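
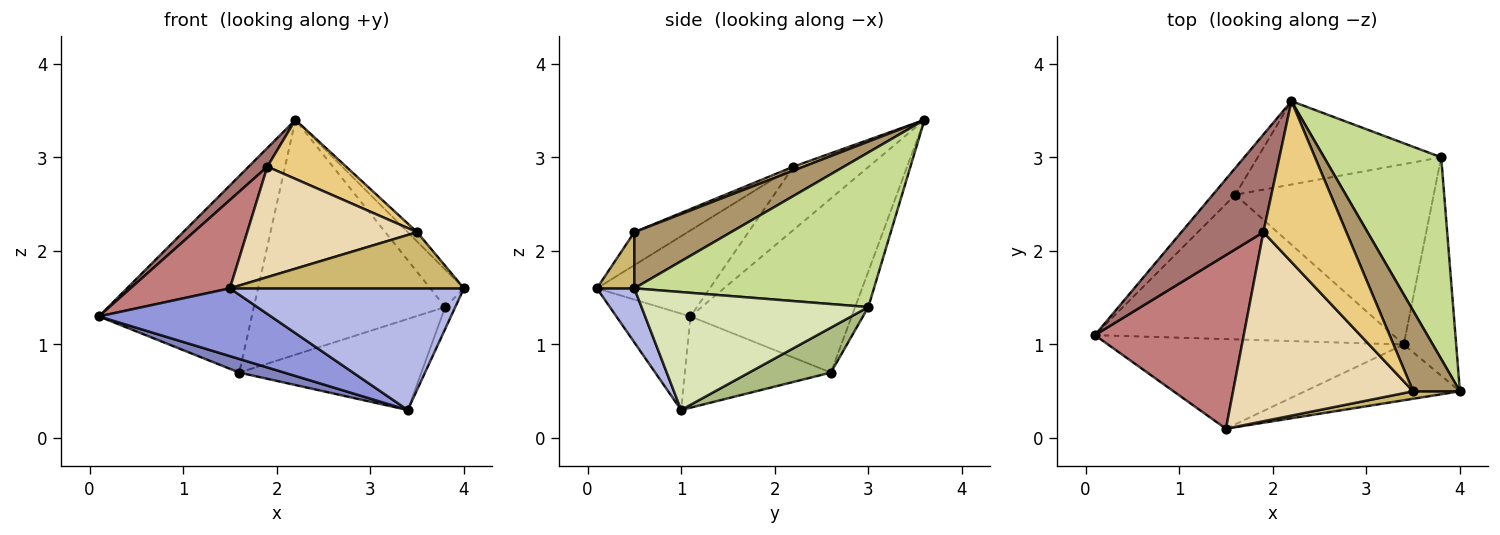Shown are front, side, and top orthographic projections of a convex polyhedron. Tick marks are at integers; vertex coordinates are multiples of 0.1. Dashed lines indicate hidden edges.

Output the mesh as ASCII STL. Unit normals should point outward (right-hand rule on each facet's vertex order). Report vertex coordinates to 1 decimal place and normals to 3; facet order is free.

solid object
 facet normal -0.722 0.685 -0.093
  outer loop
   vertex 1.6 2.6 0.7
   vertex 0.1 1.1 1.3
   vertex 2.2 3.6 3.4
  endloop
 endfacet
 facet normal -0.291 -0.090 -0.952
  outer loop
   vertex 1.6 2.6 0.7
   vertex 3.4 1.0 0.3
   vertex 0.1 1.1 1.3
  endloop
 endfacet
 facet normal -0.252 -0.584 -0.772
  outer loop
   vertex 1.5 0.1 1.6
   vertex 0.1 1.1 1.3
   vertex 3.4 1.0 0.3
  endloop
 endfacet
 facet normal 0.144 -0.900 -0.412
  outer loop
   vertex 1.5 0.1 1.6
   vertex 3.4 1.0 0.3
   vertex 4.0 0.5 1.6
  endloop
 endfacet
 facet normal -0.065 0.940 -0.334
  outer loop
   vertex 3.8 3.0 1.4
   vertex 1.6 2.6 0.7
   vertex 2.2 3.6 3.4
  endloop
 endfacet
 facet normal 0.198 0.442 -0.875
  outer loop
   vertex 3.8 3.0 1.4
   vertex 3.4 1.0 0.3
   vertex 1.6 2.6 0.7
  endloop
 endfacet
 facet normal 0.792 0.111 0.600
  outer loop
   vertex 3.8 3.0 1.4
   vertex 2.2 3.6 3.4
   vertex 4.0 0.5 1.6
  endloop
 endfacet
 facet normal 0.913 0.041 -0.406
  outer loop
   vertex 3.8 3.0 1.4
   vertex 4.0 0.5 1.6
   vertex 3.4 1.0 0.3
  endloop
 endfacet
 facet normal 0.766 0.074 0.638
  outer loop
   vertex 3.5 0.5 2.2
   vertex 4.0 0.5 1.6
   vertex 2.2 3.6 3.4
  endloop
 endfacet
 facet normal 0.157 -0.979 0.131
  outer loop
   vertex 3.5 0.5 2.2
   vertex 1.5 0.1 1.6
   vertex 4.0 0.5 1.6
  endloop
 endfacet
 facet normal 0.044 -0.344 0.938
  outer loop
   vertex 1.9 2.2 2.9
   vertex 3.5 0.5 2.2
   vertex 2.2 3.6 3.4
  endloop
 endfacet
 facet normal -0.156 -0.498 0.853
  outer loop
   vertex 1.9 2.2 2.9
   vertex 1.5 0.1 1.6
   vertex 3.5 0.5 2.2
  endloop
 endfacet
 facet normal -0.604 -0.150 0.783
  outer loop
   vertex 1.9 2.2 2.9
   vertex 2.2 3.6 3.4
   vertex 0.1 1.1 1.3
  endloop
 endfacet
 facet normal -0.458 -0.403 0.792
  outer loop
   vertex 1.9 2.2 2.9
   vertex 0.1 1.1 1.3
   vertex 1.5 0.1 1.6
  endloop
 endfacet
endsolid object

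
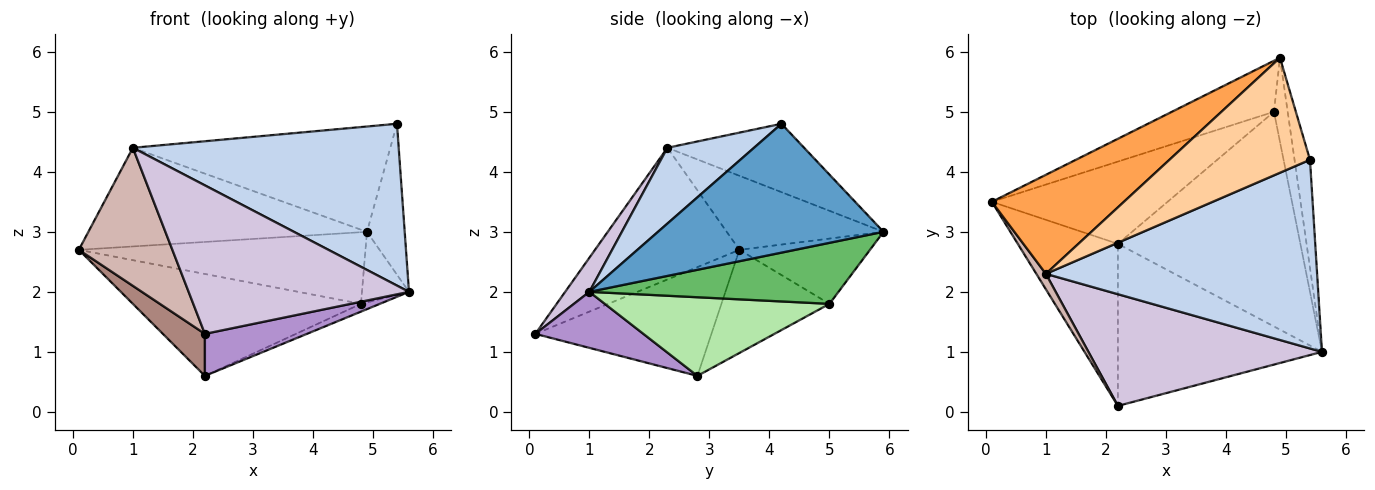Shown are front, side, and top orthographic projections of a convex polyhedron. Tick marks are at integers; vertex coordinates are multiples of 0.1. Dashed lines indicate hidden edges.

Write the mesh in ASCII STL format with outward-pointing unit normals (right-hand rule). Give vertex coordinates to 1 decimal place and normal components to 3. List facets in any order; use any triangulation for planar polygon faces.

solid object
 facet normal 0.979 0.164 -0.117
  outer loop
   vertex 5.4 4.2 4.8
   vertex 5.6 1.0 2.0
   vertex 4.9 5.9 3.0
  endloop
 endfacet
 facet normal 0.207 -0.637 0.743
  outer loop
   vertex 1.0 2.3 4.4
   vertex 5.6 1.0 2.0
   vertex 5.4 4.2 4.8
  endloop
 endfacet
 facet normal -0.369 0.656 0.658
  outer loop
   vertex 1.0 2.3 4.4
   vertex 4.9 5.9 3.0
   vertex 0.1 3.5 2.7
  endloop
 endfacet
 facet normal -0.338 0.636 0.694
  outer loop
   vertex 1.0 2.3 4.4
   vertex 5.4 4.2 4.8
   vertex 4.9 5.9 3.0
  endloop
 endfacet
 facet normal 0.959 0.181 -0.216
  outer loop
   vertex 4.8 5.0 1.8
   vertex 4.9 5.9 3.0
   vertex 5.6 1.0 2.0
  endloop
 endfacet
 facet normal 0.396 0.033 -0.918
  outer loop
   vertex 4.8 5.0 1.8
   vertex 5.6 1.0 2.0
   vertex 2.2 2.8 0.6
  endloop
 endfacet
 facet normal -0.348 0.764 -0.544
  outer loop
   vertex 4.8 5.0 1.8
   vertex 0.1 3.5 2.7
   vertex 4.9 5.9 3.0
  endloop
 endfacet
 facet normal -0.346 0.730 -0.589
  outer loop
   vertex 4.8 5.0 1.8
   vertex 2.2 2.8 0.6
   vertex 0.1 3.5 2.7
  endloop
 endfacet
 facet normal 0.257 -0.243 -0.936
  outer loop
   vertex 2.2 0.1 1.3
   vertex 2.2 2.8 0.6
   vertex 5.6 1.0 2.0
  endloop
 endfacet
 facet normal 0.087 -0.796 0.599
  outer loop
   vertex 2.2 0.1 1.3
   vertex 5.6 1.0 2.0
   vertex 1.0 2.3 4.4
  endloop
 endfacet
 facet normal -0.725 -0.173 -0.667
  outer loop
   vertex 2.2 0.1 1.3
   vertex 0.1 3.5 2.7
   vertex 2.2 2.8 0.6
  endloop
 endfacet
 facet normal -0.838 -0.542 0.061
  outer loop
   vertex 2.2 0.1 1.3
   vertex 1.0 2.3 4.4
   vertex 0.1 3.5 2.7
  endloop
 endfacet
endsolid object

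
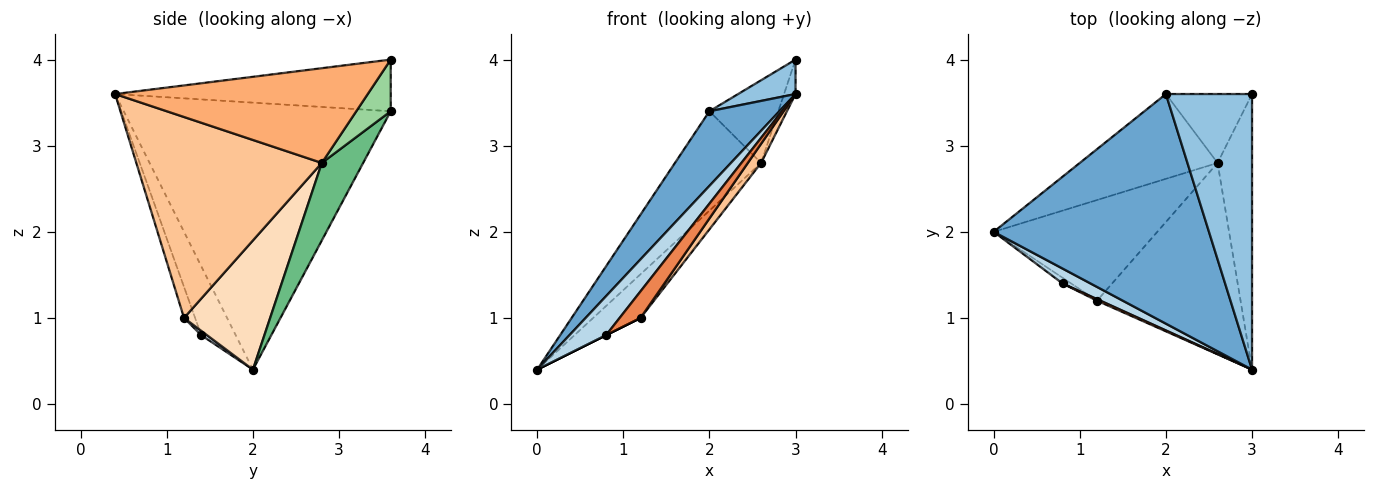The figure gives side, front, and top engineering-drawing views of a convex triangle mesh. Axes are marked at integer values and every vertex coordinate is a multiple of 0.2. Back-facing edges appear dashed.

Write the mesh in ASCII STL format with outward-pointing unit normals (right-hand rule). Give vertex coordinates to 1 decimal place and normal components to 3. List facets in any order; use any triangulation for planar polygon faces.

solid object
 facet normal -0.763 -0.200 0.615
  outer loop
   vertex 2.0 3.6 3.4
   vertex 0.0 2.0 0.4
   vertex 3.0 0.4 3.6
  endloop
 endfacet
 facet normal -0.512 -0.107 0.853
  outer loop
   vertex 2.0 3.6 3.4
   vertex 3.0 0.4 3.6
   vertex 3.0 3.6 4.0
  endloop
 endfacet
 facet normal -0.660 -0.702 0.268
  outer loop
   vertex 0.8 1.4 0.8
   vertex 3.0 0.4 3.6
   vertex 0.0 2.0 0.4
  endloop
 endfacet
 facet normal 0.447 0.000 -0.894
  outer loop
   vertex 0.8 1.4 0.8
   vertex 0.0 2.0 0.4
   vertex 1.2 1.2 1.0
  endloop
 endfacet
 facet normal -0.467 -0.883 0.052
  outer loop
   vertex 0.8 1.4 0.8
   vertex 1.2 1.2 1.0
   vertex 3.0 0.4 3.6
  endloop
 endfacet
 facet normal 0.939 0.043 -0.341
  outer loop
   vertex 2.6 2.8 2.8
   vertex 3.0 3.6 4.0
   vertex 3.0 0.4 3.6
  endloop
 endfacet
 facet normal 0.812 -0.058 -0.580
  outer loop
   vertex 2.6 2.8 2.8
   vertex 3.0 0.4 3.6
   vertex 1.2 1.2 1.0
  endloop
 endfacet
 facet normal 0.587 0.323 -0.743
  outer loop
   vertex 2.6 2.8 2.8
   vertex 1.2 1.2 1.0
   vertex 0.0 2.0 0.4
  endloop
 endfacet
 facet normal 0.343 0.715 -0.610
  outer loop
   vertex 2.6 2.8 2.8
   vertex 0.0 2.0 0.4
   vertex 2.0 3.6 3.4
  endloop
 endfacet
 facet normal 0.359 0.717 -0.598
  outer loop
   vertex 2.6 2.8 2.8
   vertex 2.0 3.6 3.4
   vertex 3.0 3.6 4.0
  endloop
 endfacet
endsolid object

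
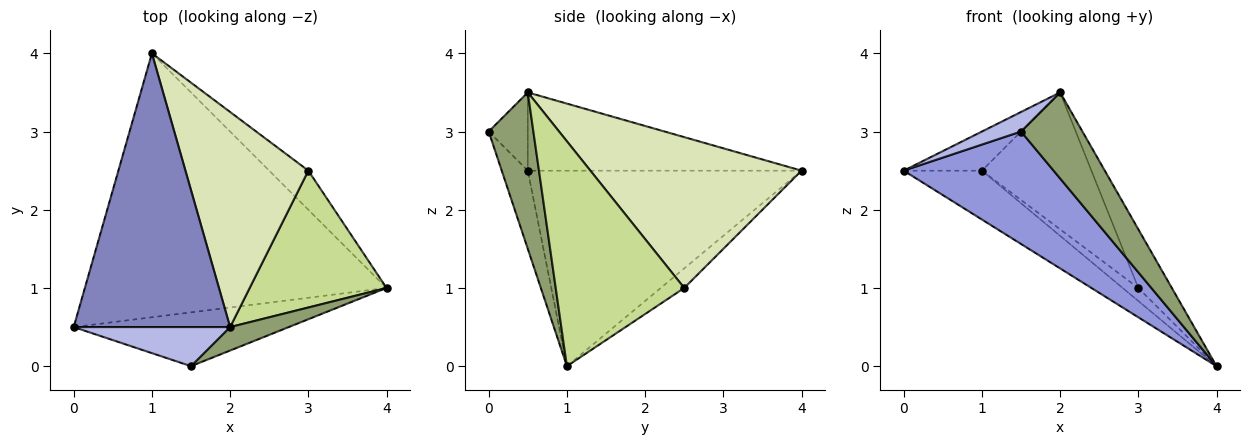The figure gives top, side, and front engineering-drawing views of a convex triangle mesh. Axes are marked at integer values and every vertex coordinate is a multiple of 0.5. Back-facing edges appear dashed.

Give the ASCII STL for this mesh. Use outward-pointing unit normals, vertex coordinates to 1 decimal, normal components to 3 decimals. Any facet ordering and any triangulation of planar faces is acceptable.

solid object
 facet normal -0.537 0.154 -0.829
  outer loop
   vertex 1.0 4.0 2.5
   vertex 4.0 1.0 0.0
   vertex 0.0 0.5 2.5
  endloop
 endfacet
 facet normal -0.444 0.127 0.887
  outer loop
   vertex 2.0 0.5 3.5
   vertex 1.0 4.0 2.5
   vertex 0.0 0.5 2.5
  endloop
 endfacet
 facet normal -0.155 -0.891 -0.426
  outer loop
   vertex 1.5 0.0 3.0
   vertex 0.0 0.5 2.5
   vertex 4.0 1.0 0.0
  endloop
 endfacet
 facet normal -0.408 -0.408 0.816
  outer loop
   vertex 1.5 0.0 3.0
   vertex 2.0 0.5 3.5
   vertex 0.0 0.5 2.5
  endloop
 endfacet
 facet normal 0.574 -0.790 0.215
  outer loop
   vertex 1.5 0.0 3.0
   vertex 4.0 1.0 0.0
   vertex 2.0 0.5 3.5
  endloop
 endfacet
 facet normal -0.429 0.286 -0.857
  outer loop
   vertex 3.0 2.5 1.0
   vertex 4.0 1.0 0.0
   vertex 1.0 4.0 2.5
  endloop
 endfacet
 facet normal 0.834 0.217 0.507
  outer loop
   vertex 3.0 2.5 1.0
   vertex 2.0 0.5 3.5
   vertex 4.0 1.0 0.0
  endloop
 endfacet
 facet normal 0.719 0.373 0.586
  outer loop
   vertex 3.0 2.5 1.0
   vertex 1.0 4.0 2.5
   vertex 2.0 0.5 3.5
  endloop
 endfacet
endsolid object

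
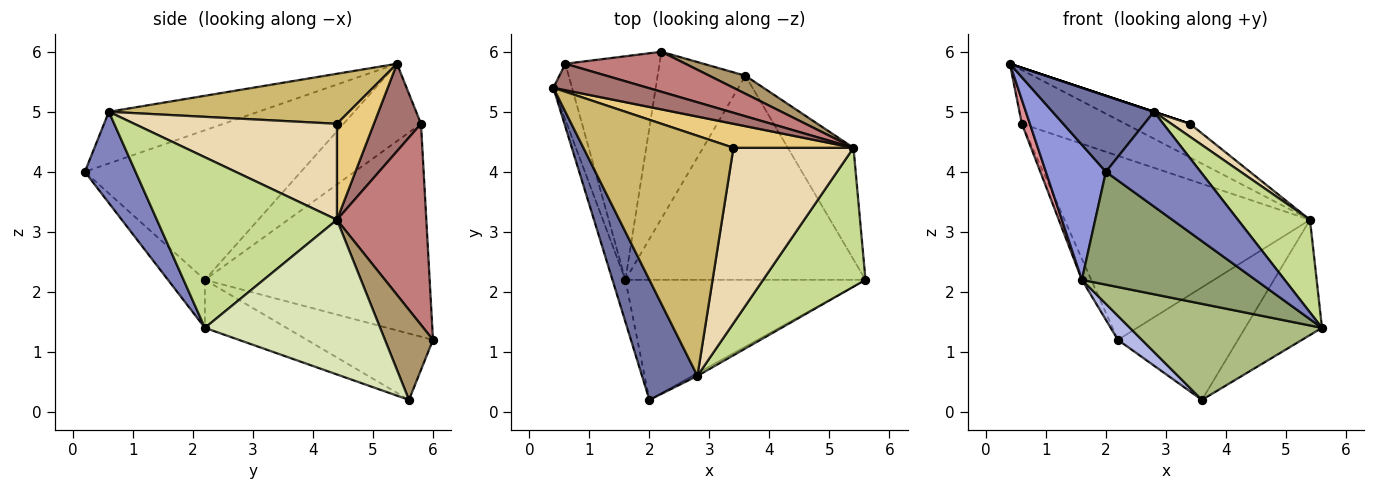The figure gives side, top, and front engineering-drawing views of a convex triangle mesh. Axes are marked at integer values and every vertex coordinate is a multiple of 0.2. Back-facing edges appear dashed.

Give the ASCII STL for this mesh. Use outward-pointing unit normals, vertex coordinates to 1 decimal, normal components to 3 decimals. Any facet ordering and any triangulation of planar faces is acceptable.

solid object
 facet normal -0.619 -0.420 0.663
  outer loop
   vertex 2.8 0.6 5.0
   vertex 0.4 5.4 5.8
   vertex 2.0 0.2 4.0
  endloop
 endfacet
 facet normal 0.472 -0.881 -0.025
  outer loop
   vertex 2.8 0.6 5.0
   vertex 2.0 0.2 4.0
   vertex 5.6 2.2 1.4
  endloop
 endfacet
 facet normal -0.960 -0.267 -0.083
  outer loop
   vertex 1.6 2.2 2.2
   vertex 2.0 0.2 4.0
   vertex 0.4 5.4 5.8
  endloop
 endfacet
 facet normal -0.599 -0.114 -0.793
  outer loop
   vertex 1.6 2.2 2.2
   vertex 2.2 6.0 1.2
   vertex 3.6 5.6 0.2
  endloop
 endfacet
 facet normal -0.144 -0.678 -0.721
  outer loop
   vertex 1.6 2.2 2.2
   vertex 5.6 2.2 1.4
   vertex 2.0 0.2 4.0
  endloop
 endfacet
 facet normal -0.178 -0.419 -0.890
  outer loop
   vertex 1.6 2.2 2.2
   vertex 3.6 5.6 0.2
   vertex 5.6 2.2 1.4
  endloop
 endfacet
 facet normal 0.811 -0.324 0.487
  outer loop
   vertex 5.4 4.4 3.2
   vertex 2.8 0.6 5.0
   vertex 5.6 2.2 1.4
  endloop
 endfacet
 facet normal 0.854 0.374 -0.362
  outer loop
   vertex 5.4 4.4 3.2
   vertex 5.6 2.2 1.4
   vertex 3.6 5.6 0.2
  endloop
 endfacet
 facet normal 0.367 0.918 0.147
  outer loop
   vertex 5.4 4.4 3.2
   vertex 3.6 5.6 0.2
   vertex 2.2 6.0 1.2
  endloop
 endfacet
 facet normal 0.316 0.000 0.949
  outer loop
   vertex 3.4 4.4 4.8
   vertex 0.4 5.4 5.8
   vertex 2.8 0.6 5.0
  endloop
 endfacet
 facet normal 0.422 0.738 0.527
  outer loop
   vertex 3.4 4.4 4.8
   vertex 5.4 4.4 3.2
   vertex 0.4 5.4 5.8
  endloop
 endfacet
 facet normal 0.624 -0.057 0.780
  outer loop
   vertex 3.4 4.4 4.8
   vertex 2.8 0.6 5.0
   vertex 5.4 4.4 3.2
  endloop
 endfacet
 facet normal 0.378 0.831 0.408
  outer loop
   vertex 0.6 5.8 4.8
   vertex 0.4 5.4 5.8
   vertex 5.4 4.4 3.2
  endloop
 endfacet
 facet normal 0.335 0.921 0.200
  outer loop
   vertex 0.6 5.8 4.8
   vertex 5.4 4.4 3.2
   vertex 2.2 6.0 1.2
  endloop
 endfacet
 facet normal -0.967 -0.100 -0.233
  outer loop
   vertex 0.6 5.8 4.8
   vertex 1.6 2.2 2.2
   vertex 0.4 5.4 5.8
  endloop
 endfacet
 facet normal -0.914 0.038 -0.404
  outer loop
   vertex 0.6 5.8 4.8
   vertex 2.2 6.0 1.2
   vertex 1.6 2.2 2.2
  endloop
 endfacet
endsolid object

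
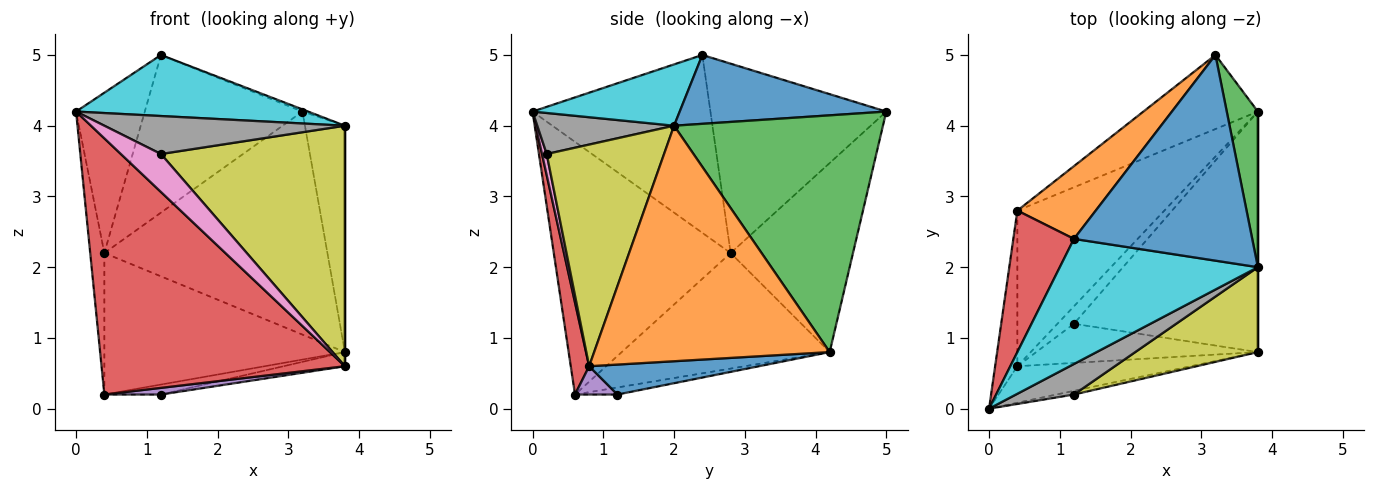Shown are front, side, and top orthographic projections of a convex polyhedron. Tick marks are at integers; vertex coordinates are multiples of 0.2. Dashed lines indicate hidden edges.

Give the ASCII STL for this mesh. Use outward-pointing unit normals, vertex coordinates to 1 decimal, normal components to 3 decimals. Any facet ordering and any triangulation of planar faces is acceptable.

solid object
 facet normal 0.161 0.058 -0.985
  outer loop
   vertex 3.8 4.2 0.8
   vertex 3.8 0.8 0.6
   vertex 1.2 1.2 0.2
  endloop
 endfacet
 facet normal 1.000 0.000 0.000
  outer loop
   vertex 3.8 2.0 4.0
   vertex 3.8 0.8 0.6
   vertex 3.8 4.2 0.8
  endloop
 endfacet
 facet normal 0.974 0.186 0.128
  outer loop
   vertex 3.8 2.0 4.0
   vertex 3.8 4.2 0.8
   vertex 3.2 5.0 4.2
  endloop
 endfacet
 facet normal 0.075 -0.987 -0.141
  outer loop
   vertex 0.4 0.6 0.2
   vertex 3.8 0.8 0.6
   vertex 0.0 0.0 4.2
  endloop
 endfacet
 facet normal 0.125 -0.166 -0.978
  outer loop
   vertex 0.4 0.6 0.2
   vertex 1.2 1.2 0.2
   vertex 3.8 0.8 0.6
  endloop
 endfacet
 facet normal -0.349 0.465 -0.814
  outer loop
   vertex 0.4 0.6 0.2
   vertex 3.8 4.2 0.8
   vertex 1.2 1.2 0.2
  endloop
 endfacet
 facet normal 0.116 -0.988 -0.097
  outer loop
   vertex 1.2 0.2 3.6
   vertex 0.0 0.0 4.2
   vertex 3.8 0.8 0.6
  endloop
 endfacet
 facet normal 0.405 -0.713 0.573
  outer loop
   vertex 1.2 0.2 3.6
   vertex 3.8 2.0 4.0
   vertex 0.0 0.0 4.2
  endloop
 endfacet
 facet normal 0.516 -0.808 0.285
  outer loop
   vertex 1.2 0.2 3.6
   vertex 3.8 0.8 0.6
   vertex 3.8 2.0 4.0
  endloop
 endfacet
 facet normal 0.268 -0.423 0.866
  outer loop
   vertex 1.2 2.4 5.0
   vertex 0.0 0.0 4.2
   vertex 3.8 2.0 4.0
  endloop
 endfacet
 facet normal 0.360 0.010 0.933
  outer loop
   vertex 1.2 2.4 5.0
   vertex 3.8 2.0 4.0
   vertex 3.2 5.0 4.2
  endloop
 endfacet
 facet normal -0.712 0.638 0.294
  outer loop
   vertex 0.4 2.8 2.2
   vertex 1.2 2.4 5.0
   vertex 3.2 5.0 4.2
  endloop
 endfacet
 facet normal -0.993 0.079 -0.087
  outer loop
   vertex 0.4 2.8 2.2
   vertex 0.4 0.6 0.2
   vertex 0.0 0.0 4.2
  endloop
 endfacet
 facet normal -0.889 0.343 0.303
  outer loop
   vertex 0.4 2.8 2.2
   vertex 0.0 0.0 4.2
   vertex 1.2 2.4 5.0
  endloop
 endfacet
 facet normal -0.462 0.842 -0.280
  outer loop
   vertex 0.4 2.8 2.2
   vertex 3.2 5.0 4.2
   vertex 3.8 4.2 0.8
  endloop
 endfacet
 facet normal -0.503 0.581 -0.640
  outer loop
   vertex 0.4 2.8 2.2
   vertex 3.8 4.2 0.8
   vertex 0.4 0.6 0.2
  endloop
 endfacet
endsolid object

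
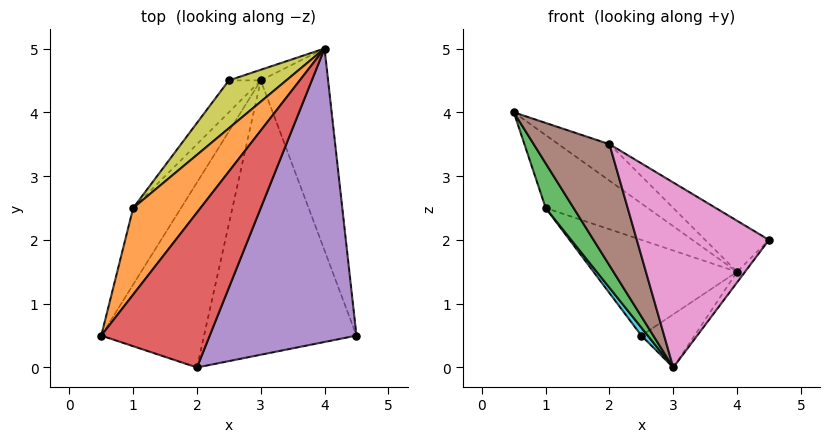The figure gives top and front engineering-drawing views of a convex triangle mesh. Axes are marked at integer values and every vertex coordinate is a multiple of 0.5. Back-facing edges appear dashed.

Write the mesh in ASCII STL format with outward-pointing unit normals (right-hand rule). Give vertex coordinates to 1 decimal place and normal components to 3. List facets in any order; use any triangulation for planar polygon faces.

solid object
 facet normal 0.827 0.030 -0.561
  outer loop
   vertex 3.0 4.5 0.0
   vertex 4.0 5.0 1.5
   vertex 4.5 0.5 2.0
  endloop
 endfacet
 facet normal -0.271 0.620 0.736
  outer loop
   vertex 1.0 2.5 2.5
   vertex 0.5 0.5 4.0
   vertex 4.0 5.0 1.5
  endloop
 endfacet
 facet normal -0.499 -0.437 -0.749
  outer loop
   vertex 1.0 2.5 2.5
   vertex 3.0 4.5 0.0
   vertex 0.5 0.5 4.0
  endloop
 endfacet
 facet normal 0.372 0.213 0.904
  outer loop
   vertex 2.0 0.0 3.5
   vertex 4.0 5.0 1.5
   vertex 0.5 0.5 4.0
  endloop
 endfacet
 facet normal 0.487 0.150 0.861
  outer loop
   vertex 2.0 0.0 3.5
   vertex 4.5 0.5 2.0
   vertex 4.0 5.0 1.5
  endloop
 endfacet
 facet normal -0.419 -0.498 -0.759
  outer loop
   vertex 2.0 0.0 3.5
   vertex 0.5 0.5 4.0
   vertex 3.0 4.5 0.0
  endloop
 endfacet
 facet normal -0.360 -0.522 -0.774
  outer loop
   vertex 2.0 0.0 3.5
   vertex 3.0 4.5 0.0
   vertex 4.5 0.5 2.0
  endloop
 endfacet
 facet normal -0.192 0.962 -0.192
  outer loop
   vertex 2.5 4.5 0.5
   vertex 4.0 5.0 1.5
   vertex 3.0 4.5 0.0
  endloop
 endfacet
 facet normal -0.512 0.768 0.384
  outer loop
   vertex 2.5 4.5 0.5
   vertex 1.0 2.5 2.5
   vertex 4.0 5.0 1.5
  endloop
 endfacet
 facet normal -0.696 -0.174 -0.696
  outer loop
   vertex 2.5 4.5 0.5
   vertex 3.0 4.5 0.0
   vertex 1.0 2.5 2.5
  endloop
 endfacet
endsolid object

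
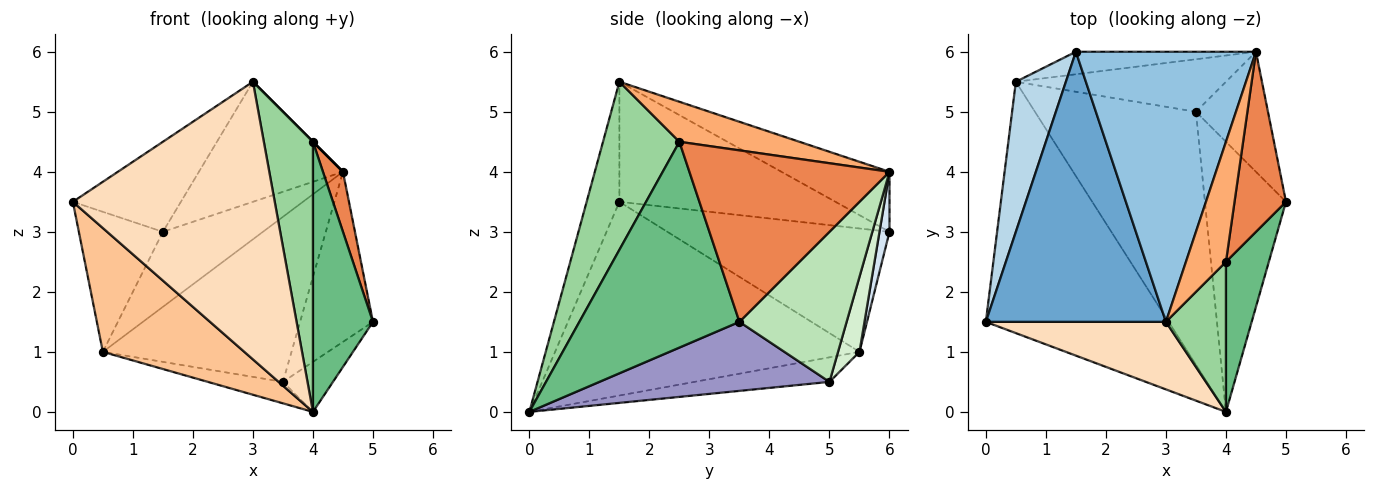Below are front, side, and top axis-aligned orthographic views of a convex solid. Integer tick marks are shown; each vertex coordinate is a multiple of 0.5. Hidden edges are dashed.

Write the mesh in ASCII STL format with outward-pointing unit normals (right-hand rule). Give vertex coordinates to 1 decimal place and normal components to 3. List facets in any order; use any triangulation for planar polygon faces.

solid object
 facet normal -0.535 0.267 0.802
  outer loop
   vertex 3.0 1.5 5.5
   vertex 1.5 6.0 3.0
   vertex 0.0 1.5 3.5
  endloop
 endfacet
 facet normal -0.291 0.389 0.874
  outer loop
   vertex 4.5 6.0 4.0
   vertex 1.5 6.0 3.0
   vertex 3.0 1.5 5.5
  endloop
 endfacet
 facet normal -0.875 0.331 0.355
  outer loop
   vertex 0.5 5.5 1.0
   vertex 0.0 1.5 3.5
   vertex 1.5 6.0 3.0
  endloop
 endfacet
 facet normal 0.095 0.953 -0.286
  outer loop
   vertex 0.5 5.5 1.0
   vertex 1.5 6.0 3.0
   vertex 4.5 6.0 4.0
  endloop
 endfacet
 facet normal 0.953 -0.095 0.286
  outer loop
   vertex 4.0 2.5 4.5
   vertex 5.0 3.5 1.5
   vertex 4.5 6.0 4.0
  endloop
 endfacet
 facet normal 0.707 0.000 0.707
  outer loop
   vertex 4.0 2.5 4.5
   vertex 4.5 6.0 4.0
   vertex 3.0 1.5 5.5
  endloop
 endfacet
 facet normal -0.689 -0.320 -0.650
  outer loop
   vertex 4.0 0.0 0.0
   vertex 0.0 1.5 3.5
   vertex 0.5 5.5 1.0
  endloop
 endfacet
 facet normal -0.156 -0.960 0.233
  outer loop
   vertex 4.0 0.0 0.0
   vertex 3.0 1.5 5.5
   vertex 0.0 1.5 3.5
  endloop
 endfacet
 facet normal 0.919 -0.345 0.191
  outer loop
   vertex 4.0 0.0 0.0
   vertex 5.0 3.5 1.5
   vertex 4.0 2.5 4.5
  endloop
 endfacet
 facet normal 0.806 -0.518 0.288
  outer loop
   vertex 4.0 0.0 0.0
   vertex 4.0 2.5 4.5
   vertex 3.0 1.5 5.5
  endloop
 endfacet
 facet normal 0.769 0.523 -0.369
  outer loop
   vertex 3.5 5.0 0.5
   vertex 4.5 6.0 4.0
   vertex 5.0 3.5 1.5
  endloop
 endfacet
 facet normal 0.108 0.947 -0.301
  outer loop
   vertex 3.5 5.0 0.5
   vertex 0.5 5.5 1.0
   vertex 4.5 6.0 4.0
  endloop
 endfacet
 facet normal 0.642 0.140 -0.754
  outer loop
   vertex 3.5 5.0 0.5
   vertex 5.0 3.5 1.5
   vertex 4.0 0.0 0.0
  endloop
 endfacet
 facet normal -0.150 0.083 -0.985
  outer loop
   vertex 3.5 5.0 0.5
   vertex 4.0 0.0 0.0
   vertex 0.5 5.5 1.0
  endloop
 endfacet
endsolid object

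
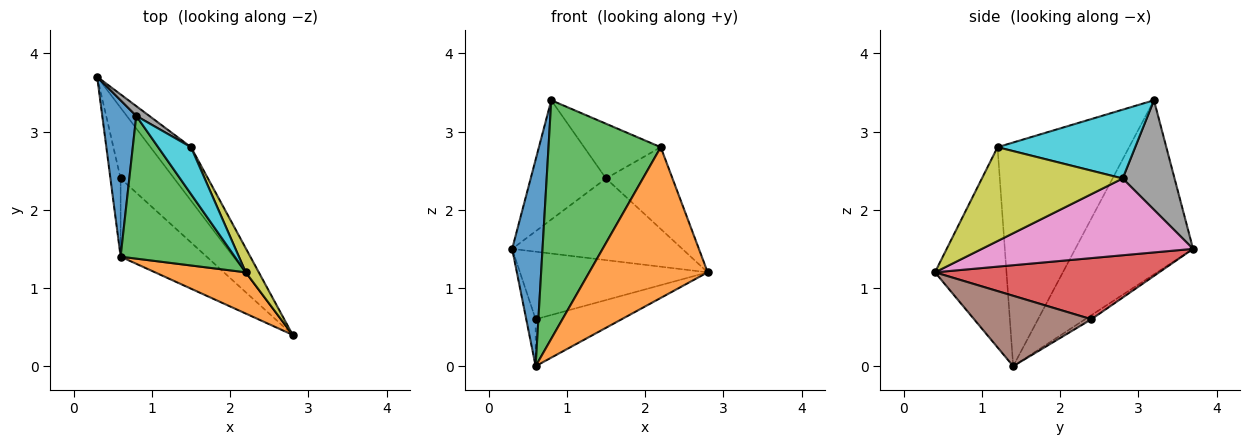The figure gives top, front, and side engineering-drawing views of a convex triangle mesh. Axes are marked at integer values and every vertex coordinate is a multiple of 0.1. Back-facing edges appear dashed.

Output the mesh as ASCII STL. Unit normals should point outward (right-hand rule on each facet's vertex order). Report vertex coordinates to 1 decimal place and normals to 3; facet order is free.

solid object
 facet normal -0.951 -0.245 0.186
  outer loop
   vertex 0.8 3.2 3.4
   vertex 0.3 3.7 1.5
   vertex 0.6 1.4 0.0
  endloop
 endfacet
 facet normal -0.503 -0.834 0.228
  outer loop
   vertex 2.2 1.2 2.8
   vertex 0.6 1.4 0.0
   vertex 2.8 0.4 1.2
  endloop
 endfacet
 facet normal -0.709 -0.605 0.362
  outer loop
   vertex 2.2 1.2 2.8
   vertex 0.8 3.2 3.4
   vertex 0.6 1.4 0.0
  endloop
 endfacet
 facet normal 0.637 0.533 -0.558
  outer loop
   vertex 0.6 2.4 0.6
   vertex 0.3 3.7 1.5
   vertex 2.8 0.4 1.2
  endloop
 endfacet
 facet normal -0.324 0.487 -0.811
  outer loop
   vertex 0.6 2.4 0.6
   vertex 0.6 1.4 0.0
   vertex 0.3 3.7 1.5
  endloop
 endfacet
 facet normal 0.574 0.421 -0.702
  outer loop
   vertex 0.6 2.4 0.6
   vertex 2.8 0.4 1.2
   vertex 0.6 1.4 0.0
  endloop
 endfacet
 facet normal 0.720 0.580 -0.380
  outer loop
   vertex 1.5 2.8 2.4
   vertex 2.8 0.4 1.2
   vertex 0.3 3.7 1.5
  endloop
 endfacet
 facet normal 0.566 0.822 0.067
  outer loop
   vertex 1.5 2.8 2.4
   vertex 0.3 3.7 1.5
   vertex 0.8 3.2 3.4
  endloop
 endfacet
 facet normal 0.897 0.424 0.125
  outer loop
   vertex 1.5 2.8 2.4
   vertex 2.2 1.2 2.8
   vertex 2.8 0.4 1.2
  endloop
 endfacet
 facet normal 0.806 0.449 0.385
  outer loop
   vertex 1.5 2.8 2.4
   vertex 0.8 3.2 3.4
   vertex 2.2 1.2 2.8
  endloop
 endfacet
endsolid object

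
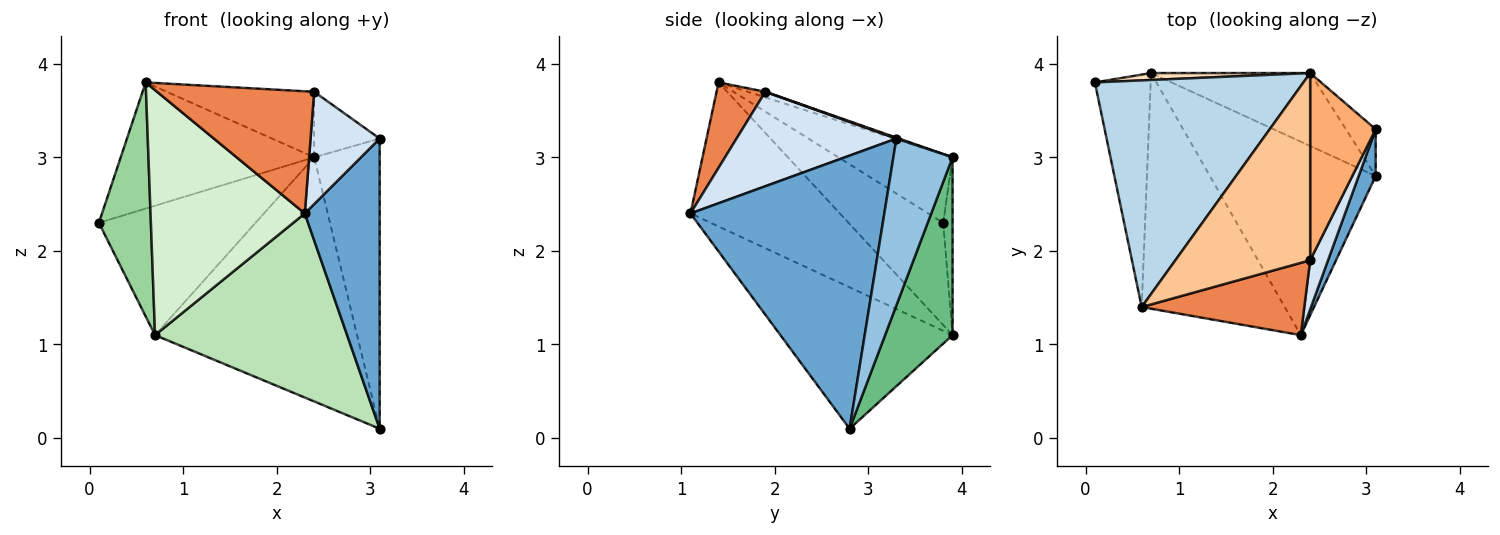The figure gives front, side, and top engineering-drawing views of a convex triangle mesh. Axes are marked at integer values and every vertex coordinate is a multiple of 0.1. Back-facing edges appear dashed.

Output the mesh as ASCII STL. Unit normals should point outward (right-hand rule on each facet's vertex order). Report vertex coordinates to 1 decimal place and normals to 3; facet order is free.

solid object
 facet normal 0.931 -0.360 0.058
  outer loop
   vertex 3.1 2.8 0.1
   vertex 3.1 3.3 3.2
   vertex 2.3 1.1 2.4
  endloop
 endfacet
 facet normal 0.666 0.737 -0.119
  outer loop
   vertex 2.4 3.9 3.0
   vertex 3.1 3.3 3.2
   vertex 3.1 2.8 0.1
  endloop
 endfacet
 facet normal -0.276 0.467 0.840
  outer loop
   vertex 2.4 3.9 3.0
   vertex 0.1 3.8 2.3
   vertex 0.6 1.4 3.8
  endloop
 endfacet
 facet normal 0.904 -0.391 0.171
  outer loop
   vertex 2.4 1.9 3.7
   vertex 2.3 1.1 2.4
   vertex 3.1 3.3 3.2
  endloop
 endfacet
 facet normal 0.258 -0.832 0.492
  outer loop
   vertex 2.4 1.9 3.7
   vertex 0.6 1.4 3.8
   vertex 2.3 1.1 2.4
  endloop
 endfacet
 facet normal 0.013 0.330 0.944
  outer loop
   vertex 2.4 1.9 3.7
   vertex 3.1 3.3 3.2
   vertex 2.4 3.9 3.0
  endloop
 endfacet
 facet normal -0.039 0.330 0.943
  outer loop
   vertex 2.4 1.9 3.7
   vertex 2.4 3.9 3.0
   vertex 0.6 1.4 3.8
  endloop
 endfacet
 facet normal -0.060 0.997 0.053
  outer loop
   vertex 0.7 3.9 1.1
   vertex 0.1 3.8 2.3
   vertex 2.4 3.9 3.0
  endloop
 endfacet
 facet normal 0.305 0.913 -0.273
  outer loop
   vertex 0.7 3.9 1.1
   vertex 2.4 3.9 3.0
   vertex 3.1 2.8 0.1
  endloop
 endfacet
 facet normal -0.791 -0.434 -0.432
  outer loop
   vertex 0.7 3.9 1.1
   vertex 0.6 1.4 3.8
   vertex 0.1 3.8 2.3
  endloop
 endfacet
 facet normal -0.526 -0.586 -0.616
  outer loop
   vertex 0.7 3.9 1.1
   vertex 3.1 2.8 0.1
   vertex 2.3 1.1 2.4
  endloop
 endfacet
 facet normal -0.572 -0.591 -0.568
  outer loop
   vertex 0.7 3.9 1.1
   vertex 2.3 1.1 2.4
   vertex 0.6 1.4 3.8
  endloop
 endfacet
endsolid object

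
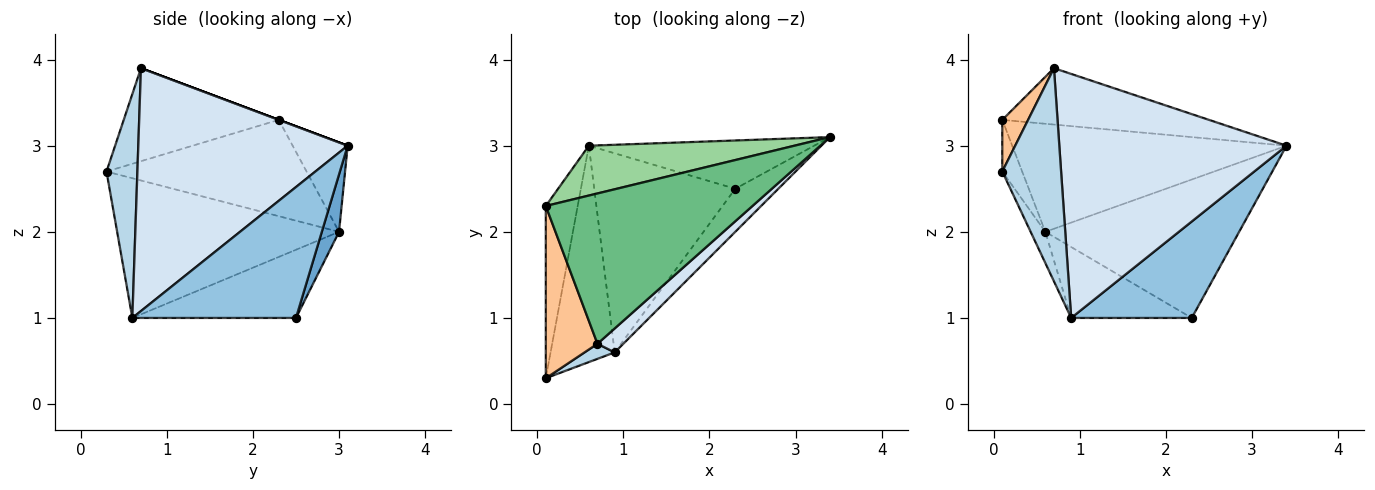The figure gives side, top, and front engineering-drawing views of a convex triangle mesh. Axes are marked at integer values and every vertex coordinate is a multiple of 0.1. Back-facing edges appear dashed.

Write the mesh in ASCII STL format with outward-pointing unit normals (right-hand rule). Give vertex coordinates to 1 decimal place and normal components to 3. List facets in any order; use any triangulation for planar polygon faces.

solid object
 facet normal 0.084 0.941 -0.328
  outer loop
   vertex 0.6 3.0 2.0
   vertex 3.4 3.1 3.0
   vertex 2.3 2.5 1.0
  endloop
 endfacet
 facet normal 0.778 -0.573 -0.256
  outer loop
   vertex 0.9 0.6 1.0
   vertex 2.3 2.5 1.0
   vertex 3.4 3.1 3.0
  endloop
 endfacet
 facet normal 0.464 -0.884 0.062
  outer loop
   vertex 0.9 0.6 1.0
   vertex 0.7 0.7 3.9
   vertex 0.1 0.3 2.7
  endloop
 endfacet
 facet normal 0.676 -0.733 0.072
  outer loop
   vertex 0.9 0.6 1.0
   vertex 3.4 3.1 3.0
   vertex 0.7 0.7 3.9
  endloop
 endfacet
 facet normal -0.907 0.060 -0.416
  outer loop
   vertex 0.9 0.6 1.0
   vertex 0.1 0.3 2.7
   vertex 0.6 3.0 2.0
  endloop
 endfacet
 facet normal -0.414 0.305 -0.857
  outer loop
   vertex 0.9 0.6 1.0
   vertex 0.6 3.0 2.0
   vertex 2.3 2.5 1.0
  endloop
 endfacet
 facet normal -0.865 -0.144 0.481
  outer loop
   vertex 0.1 2.3 3.3
   vertex 0.1 0.3 2.7
   vertex 0.7 0.7 3.9
  endloop
 endfacet
 facet normal -0.945 0.094 -0.313
  outer loop
   vertex 0.1 2.3 3.3
   vertex 0.6 3.0 2.0
   vertex 0.1 0.3 2.7
  endloop
 endfacet
 facet normal 0.000 0.351 0.936
  outer loop
   vertex 0.1 2.3 3.3
   vertex 0.7 0.7 3.9
   vertex 3.4 3.1 3.0
  endloop
 endfacet
 facet normal -0.179 0.893 0.412
  outer loop
   vertex 0.1 2.3 3.3
   vertex 3.4 3.1 3.0
   vertex 0.6 3.0 2.0
  endloop
 endfacet
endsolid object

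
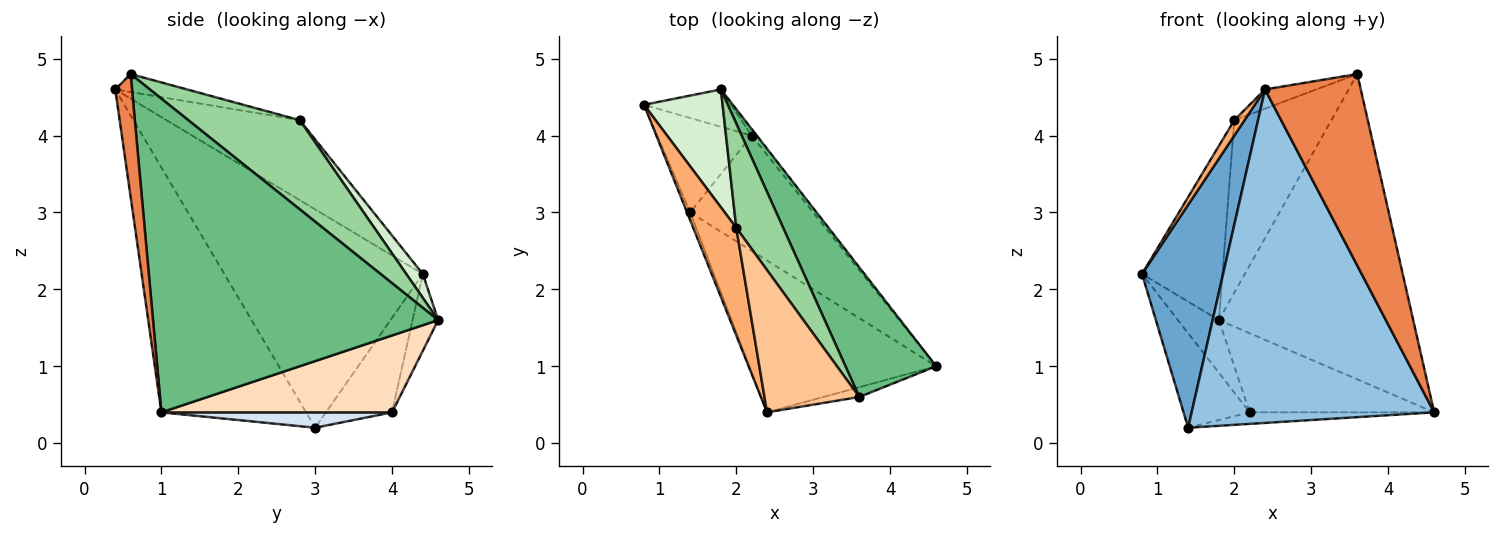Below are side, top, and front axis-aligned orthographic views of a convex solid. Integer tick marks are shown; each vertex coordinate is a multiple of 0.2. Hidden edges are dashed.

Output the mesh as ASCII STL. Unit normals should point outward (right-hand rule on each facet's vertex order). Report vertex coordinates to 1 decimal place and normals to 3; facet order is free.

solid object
 facet normal -0.926 -0.378 -0.013
  outer loop
   vertex 1.4 3.0 0.2
   vertex 2.4 0.4 4.6
   vertex 0.8 4.4 2.2
  endloop
 endfacet
 facet normal -0.477 -0.800 -0.364
  outer loop
   vertex 1.4 3.0 0.2
   vertex 4.6 1.0 0.4
   vertex 2.4 0.4 4.6
  endloop
 endfacet
 facet normal -0.577 0.577 -0.577
  outer loop
   vertex 2.2 4.0 0.4
   vertex 1.4 3.0 0.2
   vertex 0.8 4.4 2.2
  endloop
 endfacet
 facet normal 0.123 0.099 -0.987
  outer loop
   vertex 2.2 4.0 0.4
   vertex 4.6 1.0 0.4
   vertex 1.4 3.0 0.2
  endloop
 endfacet
 facet normal 0.172 -0.984 -0.050
  outer loop
   vertex 3.6 0.6 4.8
   vertex 2.4 0.4 4.6
   vertex 4.6 1.0 0.4
  endloop
 endfacet
 facet normal -0.878 -0.068 0.473
  outer loop
   vertex 2.0 2.8 4.2
   vertex 0.8 4.4 2.2
   vertex 2.4 0.4 4.6
  endloop
 endfacet
 facet normal -0.184 0.132 0.974
  outer loop
   vertex 2.0 2.8 4.2
   vertex 2.4 0.4 4.6
   vertex 3.6 0.6 4.8
  endloop
 endfacet
 facet normal 0.780 0.624 -0.052
  outer loop
   vertex 1.8 4.6 1.6
   vertex 4.6 1.0 0.4
   vertex 2.2 4.0 0.4
  endloop
 endfacet
 facet normal 0.804 0.548 0.232
  outer loop
   vertex 1.8 4.6 1.6
   vertex 3.6 0.6 4.8
   vertex 4.6 1.0 0.4
  endloop
 endfacet
 facet normal 0.701 0.610 0.369
  outer loop
   vertex 1.8 4.6 1.6
   vertex 2.0 2.8 4.2
   vertex 3.6 0.6 4.8
  endloop
 endfacet
 facet normal -0.454 0.727 -0.515
  outer loop
   vertex 1.8 4.6 1.6
   vertex 2.2 4.0 0.4
   vertex 0.8 4.4 2.2
  endloop
 endfacet
 facet normal 0.168 0.816 0.552
  outer loop
   vertex 1.8 4.6 1.6
   vertex 0.8 4.4 2.2
   vertex 2.0 2.8 4.2
  endloop
 endfacet
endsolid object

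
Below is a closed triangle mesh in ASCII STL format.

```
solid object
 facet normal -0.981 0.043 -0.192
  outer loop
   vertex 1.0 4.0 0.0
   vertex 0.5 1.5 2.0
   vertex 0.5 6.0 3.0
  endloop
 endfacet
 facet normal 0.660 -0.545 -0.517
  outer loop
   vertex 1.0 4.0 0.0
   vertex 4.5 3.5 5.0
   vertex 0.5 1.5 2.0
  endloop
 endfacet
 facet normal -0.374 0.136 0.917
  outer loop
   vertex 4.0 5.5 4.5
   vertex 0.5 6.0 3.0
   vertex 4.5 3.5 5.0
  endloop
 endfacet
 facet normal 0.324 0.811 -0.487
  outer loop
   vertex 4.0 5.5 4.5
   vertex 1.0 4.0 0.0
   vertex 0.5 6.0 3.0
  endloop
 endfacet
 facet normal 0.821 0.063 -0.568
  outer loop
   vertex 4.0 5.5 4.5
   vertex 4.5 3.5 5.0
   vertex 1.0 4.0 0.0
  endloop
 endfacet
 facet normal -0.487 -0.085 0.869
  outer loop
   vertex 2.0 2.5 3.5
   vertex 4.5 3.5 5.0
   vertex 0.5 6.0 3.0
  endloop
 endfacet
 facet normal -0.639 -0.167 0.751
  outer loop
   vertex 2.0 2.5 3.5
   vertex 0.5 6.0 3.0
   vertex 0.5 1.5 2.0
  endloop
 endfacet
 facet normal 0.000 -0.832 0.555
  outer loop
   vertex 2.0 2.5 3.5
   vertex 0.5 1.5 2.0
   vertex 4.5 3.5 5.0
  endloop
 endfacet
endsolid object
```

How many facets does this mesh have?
8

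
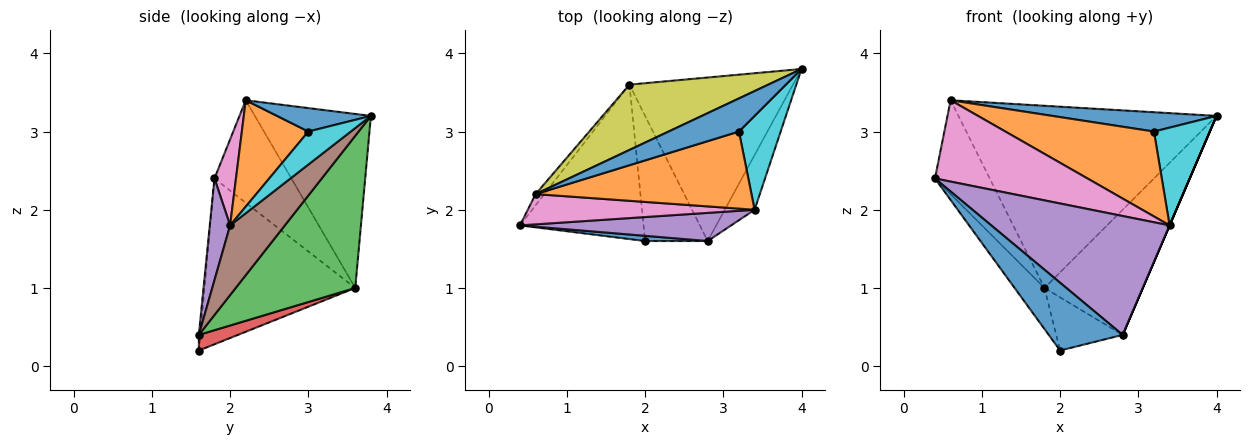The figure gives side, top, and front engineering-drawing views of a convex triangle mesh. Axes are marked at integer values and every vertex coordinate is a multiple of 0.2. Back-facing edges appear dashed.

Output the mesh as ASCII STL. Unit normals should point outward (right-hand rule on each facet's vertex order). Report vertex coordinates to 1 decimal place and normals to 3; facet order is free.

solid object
 facet normal -0.019 -0.997 0.077
  outer loop
   vertex 2.0 1.6 0.2
   vertex 2.8 1.6 0.4
   vertex 0.4 1.8 2.4
  endloop
 endfacet
 facet normal -0.792 0.157 -0.590
  outer loop
   vertex 1.8 3.6 1.0
   vertex 2.0 1.6 0.2
   vertex 0.4 1.8 2.4
  endloop
 endfacet
 facet normal 0.594 0.489 -0.639
  outer loop
   vertex 1.8 3.6 1.0
   vertex 4.0 3.8 3.2
   vertex 2.8 1.6 0.4
  endloop
 endfacet
 facet normal 0.224 0.381 -0.897
  outer loop
   vertex 1.8 3.6 1.0
   vertex 2.8 1.6 0.4
   vertex 2.0 1.6 0.2
  endloop
 endfacet
 facet normal 0.110 -0.967 0.229
  outer loop
   vertex 3.4 2.0 1.8
   vertex 0.4 1.8 2.4
   vertex 2.8 1.6 0.4
  endloop
 endfacet
 facet normal 0.919 0.000 -0.394
  outer loop
   vertex 3.4 2.0 1.8
   vertex 2.8 1.6 0.4
   vertex 4.0 3.8 3.2
  endloop
 endfacet
 facet normal 0.131 -0.929 0.345
  outer loop
   vertex 0.6 2.2 3.4
   vertex 0.4 1.8 2.4
   vertex 3.4 2.0 1.8
  endloop
 endfacet
 facet normal -0.813 0.579 -0.069
  outer loop
   vertex 0.6 2.2 3.4
   vertex 1.8 3.6 1.0
   vertex 0.4 1.8 2.4
  endloop
 endfacet
 facet normal -0.390 0.867 0.311
  outer loop
   vertex 0.6 2.2 3.4
   vertex 4.0 3.8 3.2
   vertex 1.8 3.6 1.0
  endloop
 endfacet
 facet normal 0.481 -0.633 0.607
  outer loop
   vertex 3.2 3.0 3.0
   vertex 3.4 2.0 1.8
   vertex 4.0 3.8 3.2
  endloop
 endfacet
 facet normal 0.277 -0.484 0.830
  outer loop
   vertex 3.2 3.0 3.0
   vertex 4.0 3.8 3.2
   vertex 0.6 2.2 3.4
  endloop
 endfacet
 facet normal 0.314 -0.703 0.638
  outer loop
   vertex 3.2 3.0 3.0
   vertex 0.6 2.2 3.4
   vertex 3.4 2.0 1.8
  endloop
 endfacet
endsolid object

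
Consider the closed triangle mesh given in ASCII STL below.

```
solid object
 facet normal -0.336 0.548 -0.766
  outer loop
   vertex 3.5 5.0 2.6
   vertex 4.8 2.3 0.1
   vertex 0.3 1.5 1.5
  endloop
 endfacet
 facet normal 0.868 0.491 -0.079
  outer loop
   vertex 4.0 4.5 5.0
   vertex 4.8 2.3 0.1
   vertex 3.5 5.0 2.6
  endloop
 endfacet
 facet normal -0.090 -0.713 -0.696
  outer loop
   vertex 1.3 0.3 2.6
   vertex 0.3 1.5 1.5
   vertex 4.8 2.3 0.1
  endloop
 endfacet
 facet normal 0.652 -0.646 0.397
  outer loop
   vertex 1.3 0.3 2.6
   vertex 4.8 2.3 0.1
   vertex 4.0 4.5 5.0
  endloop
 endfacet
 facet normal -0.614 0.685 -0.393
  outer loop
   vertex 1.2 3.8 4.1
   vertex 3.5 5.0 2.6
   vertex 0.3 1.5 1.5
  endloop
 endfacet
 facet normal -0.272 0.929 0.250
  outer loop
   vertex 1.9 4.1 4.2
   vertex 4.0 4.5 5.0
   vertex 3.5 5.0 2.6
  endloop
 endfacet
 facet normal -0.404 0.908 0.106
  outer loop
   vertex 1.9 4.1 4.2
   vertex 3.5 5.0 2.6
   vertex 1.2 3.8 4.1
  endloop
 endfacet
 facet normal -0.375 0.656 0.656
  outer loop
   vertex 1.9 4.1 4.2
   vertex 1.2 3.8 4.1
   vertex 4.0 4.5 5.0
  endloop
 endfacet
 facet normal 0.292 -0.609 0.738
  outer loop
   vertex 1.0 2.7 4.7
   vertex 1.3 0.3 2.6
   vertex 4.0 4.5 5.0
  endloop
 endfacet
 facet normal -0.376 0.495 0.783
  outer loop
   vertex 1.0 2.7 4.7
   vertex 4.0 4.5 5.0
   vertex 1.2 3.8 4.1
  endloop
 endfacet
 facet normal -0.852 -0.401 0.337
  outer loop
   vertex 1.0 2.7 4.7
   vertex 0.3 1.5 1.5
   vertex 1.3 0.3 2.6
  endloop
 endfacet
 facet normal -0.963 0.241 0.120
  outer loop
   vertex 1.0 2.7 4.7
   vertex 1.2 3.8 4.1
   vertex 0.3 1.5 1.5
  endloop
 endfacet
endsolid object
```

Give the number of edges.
18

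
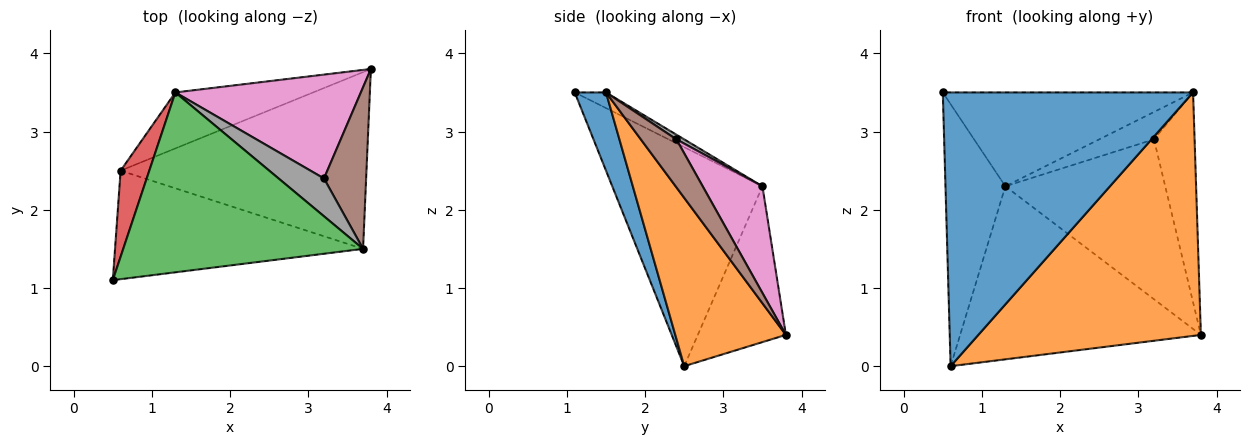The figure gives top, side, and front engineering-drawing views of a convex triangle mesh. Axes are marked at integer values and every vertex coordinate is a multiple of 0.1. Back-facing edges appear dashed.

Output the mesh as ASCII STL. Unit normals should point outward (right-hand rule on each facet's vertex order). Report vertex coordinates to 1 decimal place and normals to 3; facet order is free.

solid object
 facet normal 0.115 -0.923 -0.366
  outer loop
   vertex 0.6 2.5 0.0
   vertex 3.7 1.5 3.5
   vertex 0.5 1.1 3.5
  endloop
 endfacet
 facet normal 0.373 -0.751 -0.545
  outer loop
   vertex 0.6 2.5 0.0
   vertex 3.8 3.8 0.4
   vertex 3.7 1.5 3.5
  endloop
 endfacet
 facet normal -0.058 0.462 0.885
  outer loop
   vertex 1.3 3.5 2.3
   vertex 0.5 1.1 3.5
   vertex 3.7 1.5 3.5
  endloop
 endfacet
 facet normal -0.922 0.368 0.121
  outer loop
   vertex 1.3 3.5 2.3
   vertex 0.6 2.5 0.0
   vertex 0.5 1.1 3.5
  endloop
 endfacet
 facet normal -0.329 0.899 -0.291
  outer loop
   vertex 1.3 3.5 2.3
   vertex 3.8 3.8 0.4
   vertex 0.6 2.5 0.0
  endloop
 endfacet
 facet normal 0.570 0.651 0.501
  outer loop
   vertex 3.2 2.4 2.9
   vertex 3.7 1.5 3.5
   vertex 3.8 3.8 0.4
  endloop
 endfacet
 facet normal 0.299 0.800 0.520
  outer loop
   vertex 3.2 2.4 2.9
   vertex 3.8 3.8 0.4
   vertex 1.3 3.5 2.3
  endloop
 endfacet
 facet normal 0.083 0.584 0.807
  outer loop
   vertex 3.2 2.4 2.9
   vertex 1.3 3.5 2.3
   vertex 3.7 1.5 3.5
  endloop
 endfacet
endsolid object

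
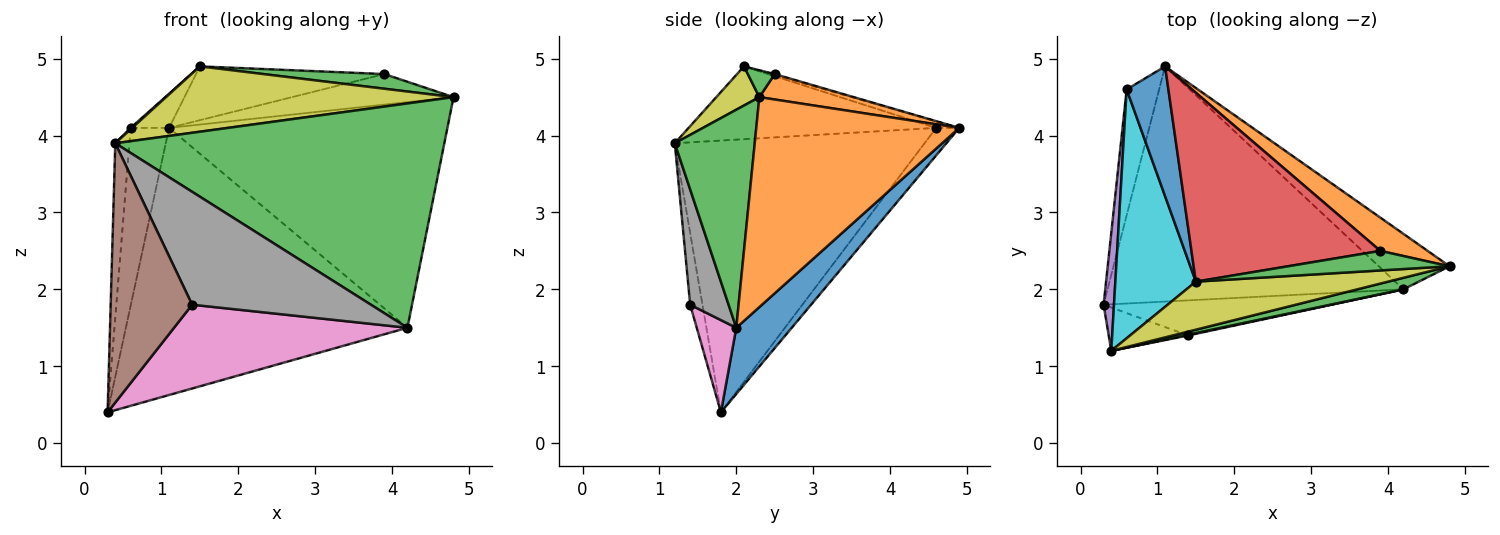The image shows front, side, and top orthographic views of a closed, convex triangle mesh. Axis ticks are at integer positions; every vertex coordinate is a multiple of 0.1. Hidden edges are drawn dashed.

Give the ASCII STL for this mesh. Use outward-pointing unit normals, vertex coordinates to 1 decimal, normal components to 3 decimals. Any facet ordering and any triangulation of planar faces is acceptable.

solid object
 facet normal 0.146 0.742 -0.654
  outer loop
   vertex 4.2 2.0 1.5
   vertex 0.3 1.8 0.4
   vertex 1.1 4.9 4.1
  endloop
 endfacet
 facet normal 0.578 0.792 -0.195
  outer loop
   vertex 4.2 2.0 1.5
   vertex 1.1 4.9 4.1
   vertex 4.8 2.3 4.5
  endloop
 endfacet
 facet normal 0.236 -0.971 0.050
  outer loop
   vertex 4.2 2.0 1.5
   vertex 4.8 2.3 4.5
   vertex 0.4 1.2 3.9
  endloop
 endfacet
 facet normal -0.440 0.733 -0.519
  outer loop
   vertex 0.6 4.6 4.1
   vertex 1.1 4.9 4.1
   vertex 0.3 1.8 0.4
  endloop
 endfacet
 facet normal -0.998 0.056 0.038
  outer loop
   vertex 0.6 4.6 4.1
   vertex 0.3 1.8 0.4
   vertex 0.4 1.2 3.9
  endloop
 endfacet
 facet normal -0.147 -0.976 -0.163
  outer loop
   vertex 1.4 1.4 1.8
   vertex 0.4 1.2 3.9
   vertex 0.3 1.8 0.4
  endloop
 endfacet
 facet normal 0.154 -0.911 -0.382
  outer loop
   vertex 1.4 1.4 1.8
   vertex 0.3 1.8 0.4
   vertex 4.2 2.0 1.5
  endloop
 endfacet
 facet normal 0.210 -0.978 0.007
  outer loop
   vertex 1.4 1.4 1.8
   vertex 4.2 2.0 1.5
   vertex 0.4 1.2 3.9
  endloop
 endfacet
 facet normal 0.120 -0.800 0.588
  outer loop
   vertex 1.5 2.1 4.9
   vertex 0.4 1.2 3.9
   vertex 4.8 2.3 4.5
  endloop
 endfacet
 facet normal -0.671 -0.004 0.742
  outer loop
   vertex 1.5 2.1 4.9
   vertex 0.6 4.6 4.1
   vertex 0.4 1.2 3.9
  endloop
 endfacet
 facet normal -0.151 0.252 0.956
  outer loop
   vertex 1.5 2.1 4.9
   vertex 1.1 4.9 4.1
   vertex 0.6 4.6 4.1
  endloop
 endfacet
 facet normal 0.368 0.629 0.685
  outer loop
   vertex 3.9 2.5 4.8
   vertex 4.8 2.3 4.5
   vertex 1.1 4.9 4.1
  endloop
 endfacet
 facet normal 0.132 -0.595 0.793
  outer loop
   vertex 3.9 2.5 4.8
   vertex 1.5 2.1 4.9
   vertex 4.8 2.3 4.5
  endloop
 endfacet
 facet normal -0.006 0.274 0.962
  outer loop
   vertex 3.9 2.5 4.8
   vertex 1.1 4.9 4.1
   vertex 1.5 2.1 4.9
  endloop
 endfacet
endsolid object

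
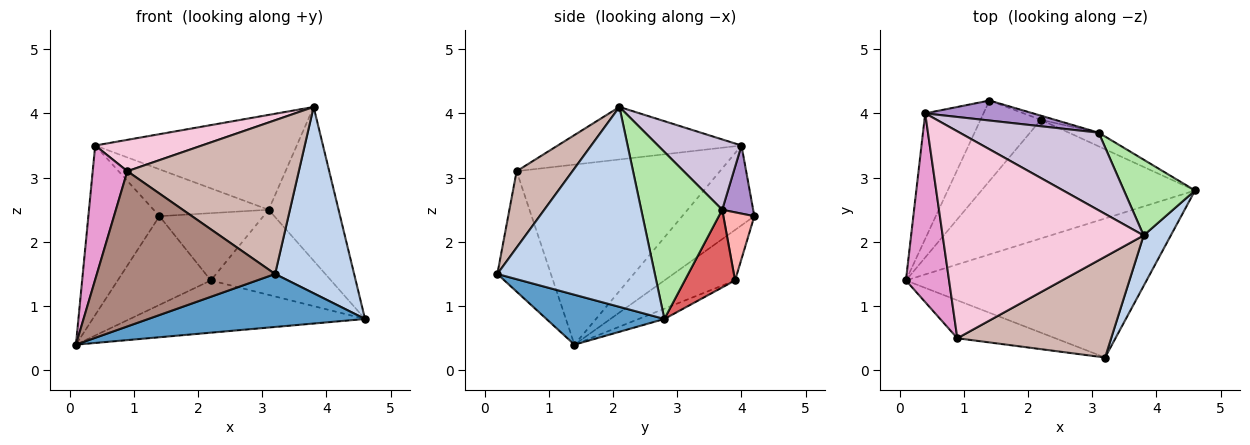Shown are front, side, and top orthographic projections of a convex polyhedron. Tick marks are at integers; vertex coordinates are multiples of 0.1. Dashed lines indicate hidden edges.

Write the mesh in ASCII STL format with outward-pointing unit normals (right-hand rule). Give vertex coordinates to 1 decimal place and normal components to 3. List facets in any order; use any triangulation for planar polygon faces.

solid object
 facet normal 0.190 -0.349 -0.917
  outer loop
   vertex 3.2 0.2 1.5
   vertex 0.1 1.4 0.4
   vertex 4.6 2.8 0.8
  endloop
 endfacet
 facet normal 0.887 -0.445 0.121
  outer loop
   vertex 3.2 0.2 1.5
   vertex 4.6 2.8 0.8
   vertex 3.8 2.1 4.1
  endloop
 endfacet
 facet normal -0.044 0.403 -0.914
  outer loop
   vertex 2.2 3.9 1.4
   vertex 4.6 2.8 0.8
   vertex 0.1 1.4 0.4
  endloop
 endfacet
 facet normal -0.490 0.646 -0.586
  outer loop
   vertex 2.2 3.9 1.4
   vertex 0.1 1.4 0.4
   vertex 1.4 4.2 2.4
  endloop
 endfacet
 facet normal -0.632 0.623 -0.461
  outer loop
   vertex 0.4 4.0 3.5
   vertex 1.4 4.2 2.4
   vertex 0.1 1.4 0.4
  endloop
 endfacet
 facet normal 0.721 0.622 0.307
  outer loop
   vertex 3.1 3.7 2.5
   vertex 3.8 2.1 4.1
   vertex 4.6 2.8 0.8
  endloop
 endfacet
 facet normal 0.382 0.913 -0.146
  outer loop
   vertex 3.1 3.7 2.5
   vertex 4.6 2.8 0.8
   vertex 2.2 3.9 1.4
  endloop
 endfacet
 facet normal 0.285 0.957 -0.059
  outer loop
   vertex 3.1 3.7 2.5
   vertex 2.2 3.9 1.4
   vertex 1.4 4.2 2.4
  endloop
 endfacet
 facet normal 0.240 0.893 0.381
  outer loop
   vertex 3.1 3.7 2.5
   vertex 1.4 4.2 2.4
   vertex 0.4 4.0 3.5
  endloop
 endfacet
 facet normal 0.305 0.737 0.603
  outer loop
   vertex 3.1 3.7 2.5
   vertex 0.4 4.0 3.5
   vertex 3.8 2.1 4.1
  endloop
 endfacet
 facet normal -0.280 -0.933 -0.228
  outer loop
   vertex 0.9 0.5 3.1
   vertex 0.1 1.4 0.4
   vertex 3.2 0.2 1.5
  endloop
 endfacet
 facet normal 0.263 -0.807 0.529
  outer loop
   vertex 0.9 0.5 3.1
   vertex 3.2 0.2 1.5
   vertex 3.8 2.1 4.1
  endloop
 endfacet
 facet normal -0.959 -0.163 0.230
  outer loop
   vertex 0.9 0.5 3.1
   vertex 0.4 4.0 3.5
   vertex 0.1 1.4 0.4
  endloop
 endfacet
 facet normal -0.250 -0.145 0.957
  outer loop
   vertex 0.9 0.5 3.1
   vertex 3.8 2.1 4.1
   vertex 0.4 4.0 3.5
  endloop
 endfacet
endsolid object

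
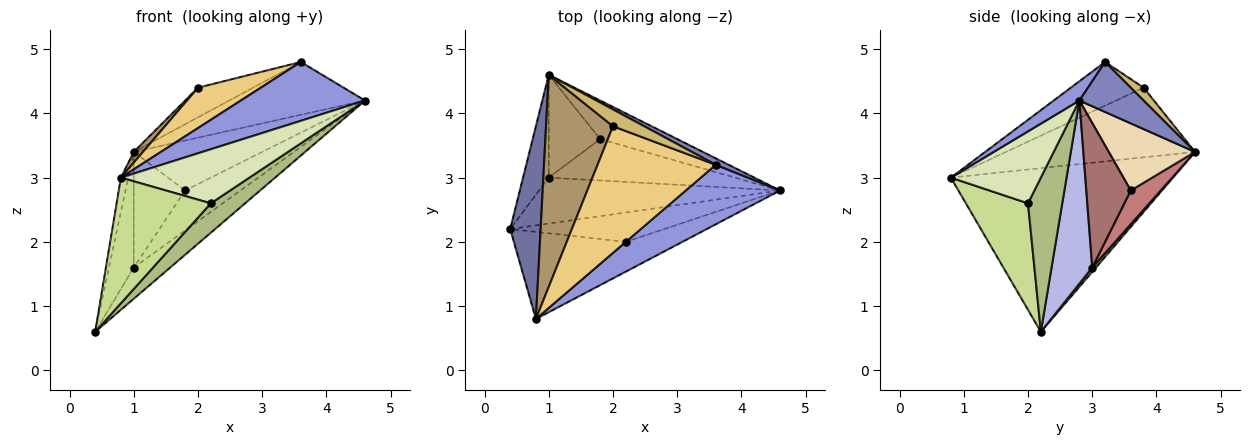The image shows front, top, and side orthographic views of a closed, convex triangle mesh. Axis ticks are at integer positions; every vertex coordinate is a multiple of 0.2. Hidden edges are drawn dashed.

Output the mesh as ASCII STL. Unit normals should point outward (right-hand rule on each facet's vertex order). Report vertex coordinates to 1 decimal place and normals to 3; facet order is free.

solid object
 facet normal -0.983 0.032 0.183
  outer loop
   vertex 0.8 0.8 3.0
   vertex 1.0 4.6 3.4
   vertex 0.4 2.2 0.6
  endloop
 endfacet
 facet normal 0.425 0.899 0.109
  outer loop
   vertex 3.6 3.2 4.8
   vertex 4.6 2.8 4.2
   vertex 1.0 4.6 3.4
  endloop
 endfacet
 facet normal 0.144 -0.696 0.704
  outer loop
   vertex 3.6 3.2 4.8
   vertex 0.8 0.8 3.0
   vertex 4.6 2.8 4.2
  endloop
 endfacet
 facet normal 0.532 0.476 -0.700
  outer loop
   vertex 1.0 3.0 1.6
   vertex 4.6 2.8 4.2
   vertex 0.4 2.2 0.6
  endloop
 endfacet
 facet normal 0.110 0.743 -0.660
  outer loop
   vertex 1.0 3.0 1.6
   vertex 0.4 2.2 0.6
   vertex 1.0 4.6 3.4
  endloop
 endfacet
 facet normal 0.577 -0.577 -0.577
  outer loop
   vertex 2.2 2.0 2.6
   vertex 0.4 2.2 0.6
   vertex 4.6 2.8 4.2
  endloop
 endfacet
 facet normal 0.476 -0.723 -0.501
  outer loop
   vertex 2.2 2.0 2.6
   vertex 0.8 0.8 3.0
   vertex 0.4 2.2 0.6
  endloop
 endfacet
 facet normal 0.523 -0.747 -0.411
  outer loop
   vertex 2.2 2.0 2.6
   vertex 4.6 2.8 4.2
   vertex 0.8 0.8 3.0
  endloop
 endfacet
 facet normal -0.721 -0.035 0.693
  outer loop
   vertex 2.0 3.8 4.4
   vertex 1.0 4.6 3.4
   vertex 0.8 0.8 3.0
  endloop
 endfacet
 facet normal 0.199 0.853 0.483
  outer loop
   vertex 2.0 3.8 4.4
   vertex 3.6 3.2 4.8
   vertex 1.0 4.6 3.4
  endloop
 endfacet
 facet normal -0.332 -0.287 0.899
  outer loop
   vertex 2.0 3.8 4.4
   vertex 0.8 0.8 3.0
   vertex 3.6 3.2 4.8
  endloop
 endfacet
 facet normal 0.469 0.699 -0.539
  outer loop
   vertex 1.8 3.6 2.8
   vertex 1.0 4.6 3.4
   vertex 4.6 2.8 4.2
  endloop
 endfacet
 facet normal 0.487 0.607 -0.628
  outer loop
   vertex 1.8 3.6 2.8
   vertex 4.6 2.8 4.2
   vertex 1.0 3.0 1.6
  endloop
 endfacet
 facet normal 0.400 0.685 -0.609
  outer loop
   vertex 1.8 3.6 2.8
   vertex 1.0 3.0 1.6
   vertex 1.0 4.6 3.4
  endloop
 endfacet
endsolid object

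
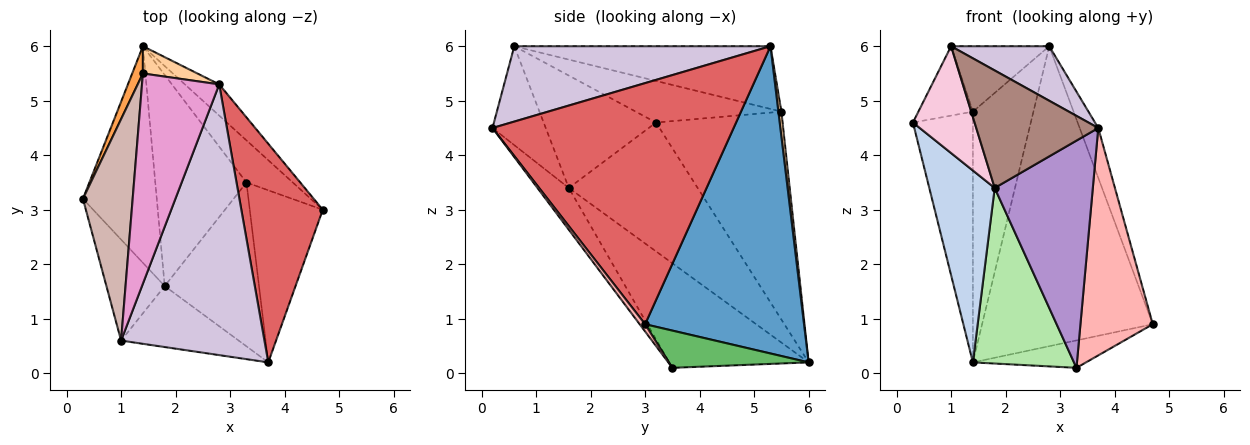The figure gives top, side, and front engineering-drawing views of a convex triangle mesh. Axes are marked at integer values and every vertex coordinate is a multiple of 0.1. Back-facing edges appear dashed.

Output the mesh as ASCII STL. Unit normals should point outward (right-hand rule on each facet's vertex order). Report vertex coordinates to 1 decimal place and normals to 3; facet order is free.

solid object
 facet normal 0.680 0.730 -0.076
  outer loop
   vertex 2.8 5.3 6.0
   vertex 4.7 3.0 0.9
   vertex 1.4 6.0 0.2
  endloop
 endfacet
 facet normal -0.794 -0.403 -0.455
  outer loop
   vertex 1.8 1.6 3.4
   vertex 0.3 3.2 4.6
   vertex 1.4 6.0 0.2
  endloop
 endfacet
 facet normal -0.903 0.428 0.046
  outer loop
   vertex 1.4 5.5 4.8
   vertex 1.4 6.0 0.2
   vertex 0.3 3.2 4.6
  endloop
 endfacet
 facet normal 0.049 0.993 0.108
  outer loop
   vertex 1.4 5.5 4.8
   vertex 2.8 5.3 6.0
   vertex 1.4 6.0 0.2
  endloop
 endfacet
 facet normal 0.559 0.452 -0.695
  outer loop
   vertex 3.3 3.5 0.1
   vertex 1.4 6.0 0.2
   vertex 4.7 3.0 0.9
  endloop
 endfacet
 facet normal -0.661 -0.480 -0.577
  outer loop
   vertex 3.3 3.5 0.1
   vertex 1.8 1.6 3.4
   vertex 1.4 6.0 0.2
  endloop
 endfacet
 facet normal 0.945 0.073 0.319
  outer loop
   vertex 3.7 0.2 4.5
   vertex 4.7 3.0 0.9
   vertex 2.8 5.3 6.0
  endloop
 endfacet
 facet normal 0.060 -0.796 -0.602
  outer loop
   vertex 3.7 0.2 4.5
   vertex 3.3 3.5 0.1
   vertex 4.7 3.0 0.9
  endloop
 endfacet
 facet normal -0.251 -0.785 -0.566
  outer loop
   vertex 3.7 0.2 4.5
   vertex 1.8 1.6 3.4
   vertex 3.3 3.5 0.1
  endloop
 endfacet
 facet normal 0.458 -0.175 0.871
  outer loop
   vertex 1.0 0.6 6.0
   vertex 3.7 0.2 4.5
   vertex 2.8 5.3 6.0
  endloop
 endfacet
 facet normal -0.361 -0.828 -0.429
  outer loop
   vertex 1.0 0.6 6.0
   vertex 1.8 1.6 3.4
   vertex 3.7 0.2 4.5
  endloop
 endfacet
 facet normal -0.624 0.234 0.746
  outer loop
   vertex 1.0 0.6 6.0
   vertex 1.4 5.5 4.8
   vertex 0.3 3.2 4.6
  endloop
 endfacet
 facet normal -0.613 0.235 0.754
  outer loop
   vertex 1.0 0.6 6.0
   vertex 2.8 5.3 6.0
   vertex 1.4 5.5 4.8
  endloop
 endfacet
 facet normal -0.798 -0.438 -0.414
  outer loop
   vertex 1.0 0.6 6.0
   vertex 0.3 3.2 4.6
   vertex 1.8 1.6 3.4
  endloop
 endfacet
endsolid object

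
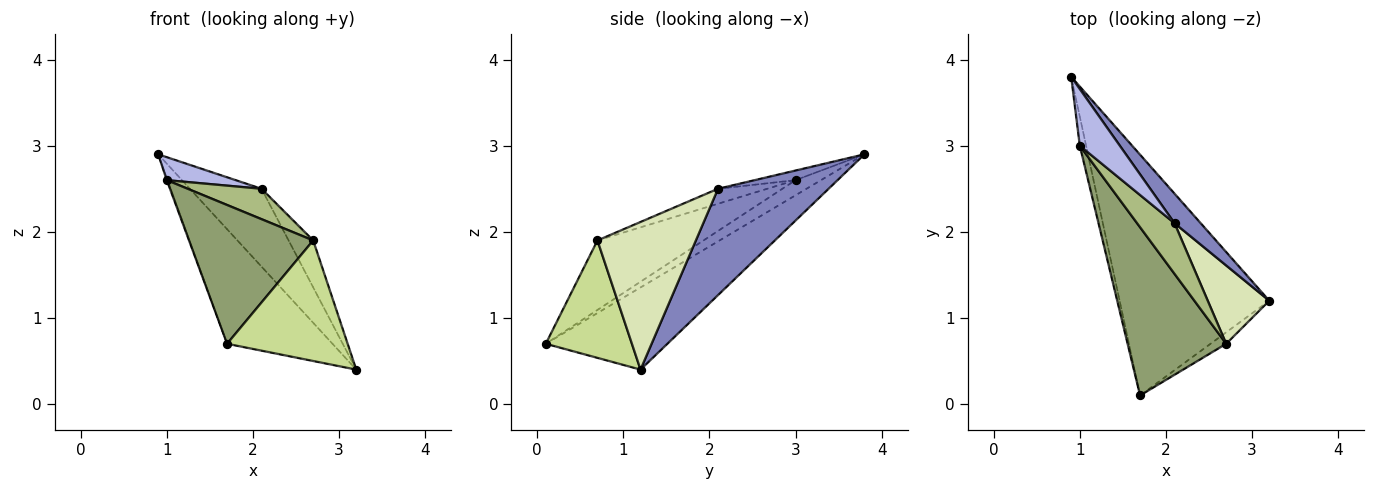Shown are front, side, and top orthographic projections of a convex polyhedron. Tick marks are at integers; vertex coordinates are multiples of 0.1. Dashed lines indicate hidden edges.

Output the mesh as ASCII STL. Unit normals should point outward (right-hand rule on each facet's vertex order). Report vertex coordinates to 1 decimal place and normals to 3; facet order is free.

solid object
 facet normal -0.444 0.385 -0.809
  outer loop
   vertex 1.7 0.1 0.7
   vertex 0.9 3.8 2.9
   vertex 3.2 1.2 0.4
  endloop
 endfacet
 facet normal 0.822 0.533 0.202
  outer loop
   vertex 2.1 2.1 2.5
   vertex 3.2 1.2 0.4
   vertex 0.9 3.8 2.9
  endloop
 endfacet
 facet normal -0.923 0.028 -0.383
  outer loop
   vertex 1.0 3.0 2.6
   vertex 0.9 3.8 2.9
   vertex 1.7 0.1 0.7
  endloop
 endfacet
 facet normal -0.218 -0.366 0.905
  outer loop
   vertex 1.0 3.0 2.6
   vertex 2.1 2.1 2.5
   vertex 0.9 3.8 2.9
  endloop
 endfacet
 facet normal -0.478 -0.559 0.678
  outer loop
   vertex 2.7 0.7 1.9
   vertex 1.0 3.0 2.6
   vertex 1.7 0.1 0.7
  endloop
 endfacet
 facet normal -0.324 -0.487 0.811
  outer loop
   vertex 2.7 0.7 1.9
   vertex 2.1 2.1 2.5
   vertex 1.0 3.0 2.6
  endloop
 endfacet
 facet normal 0.580 -0.811 -0.077
  outer loop
   vertex 2.7 0.7 1.9
   vertex 1.7 0.1 0.7
   vertex 3.2 1.2 0.4
  endloop
 endfacet
 facet normal 0.899 0.225 0.375
  outer loop
   vertex 2.7 0.7 1.9
   vertex 3.2 1.2 0.4
   vertex 2.1 2.1 2.5
  endloop
 endfacet
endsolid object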